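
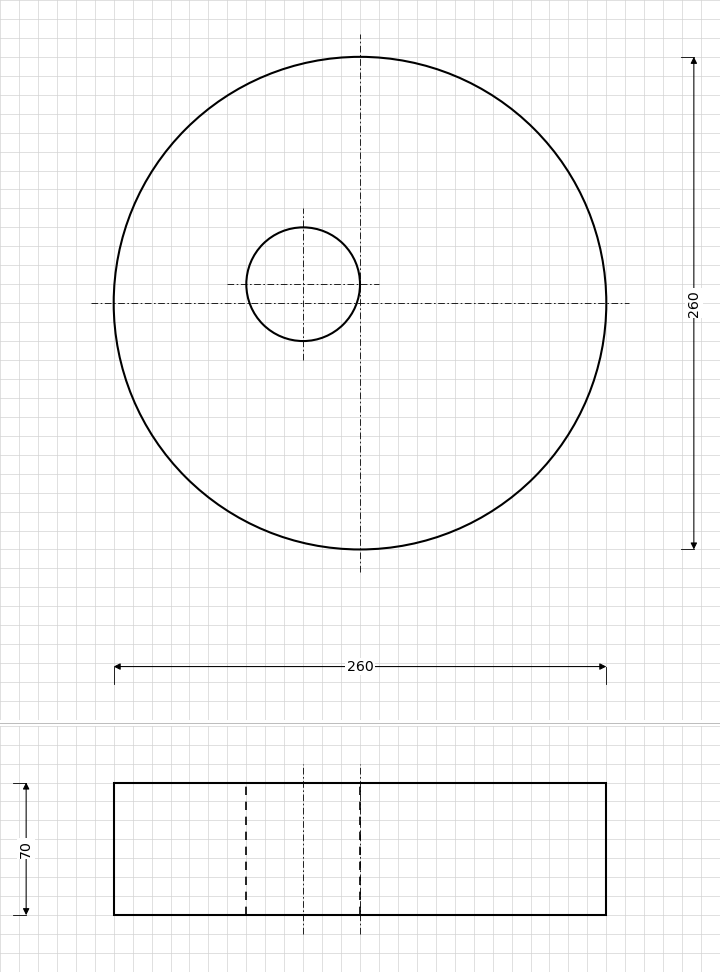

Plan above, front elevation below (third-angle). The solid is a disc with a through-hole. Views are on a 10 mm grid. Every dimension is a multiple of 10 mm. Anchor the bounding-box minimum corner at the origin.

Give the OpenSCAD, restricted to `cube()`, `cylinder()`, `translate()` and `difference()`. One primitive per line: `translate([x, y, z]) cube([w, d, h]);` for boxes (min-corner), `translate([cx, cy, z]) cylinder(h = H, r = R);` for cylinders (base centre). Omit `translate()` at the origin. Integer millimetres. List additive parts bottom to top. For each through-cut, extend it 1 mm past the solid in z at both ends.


difference() {
  translate([130, 130, 0]) cylinder(h = 70, r = 130);
  translate([100, 140, -1]) cylinder(h = 72, r = 30);
}


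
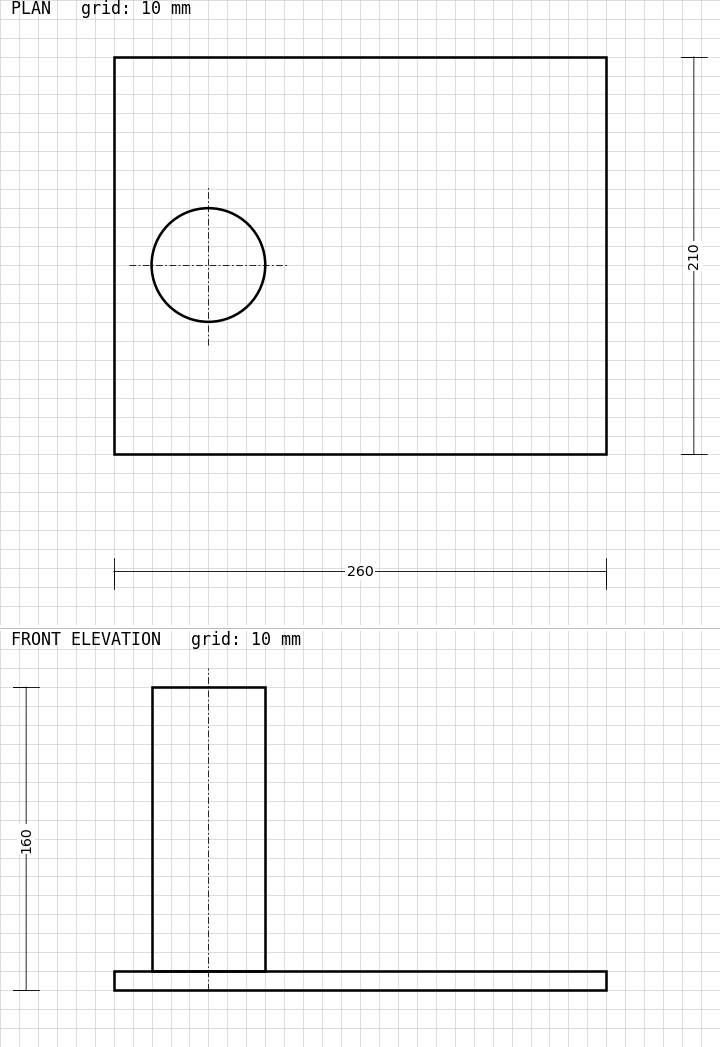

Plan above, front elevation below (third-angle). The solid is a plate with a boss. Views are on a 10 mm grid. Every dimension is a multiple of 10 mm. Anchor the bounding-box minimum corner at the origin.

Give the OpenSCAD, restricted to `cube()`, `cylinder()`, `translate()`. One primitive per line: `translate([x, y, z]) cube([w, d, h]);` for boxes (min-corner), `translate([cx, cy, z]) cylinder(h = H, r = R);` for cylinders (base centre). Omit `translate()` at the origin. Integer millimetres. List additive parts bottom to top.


cube([260, 210, 10]);
translate([50, 100, 10]) cylinder(h = 150, r = 30);


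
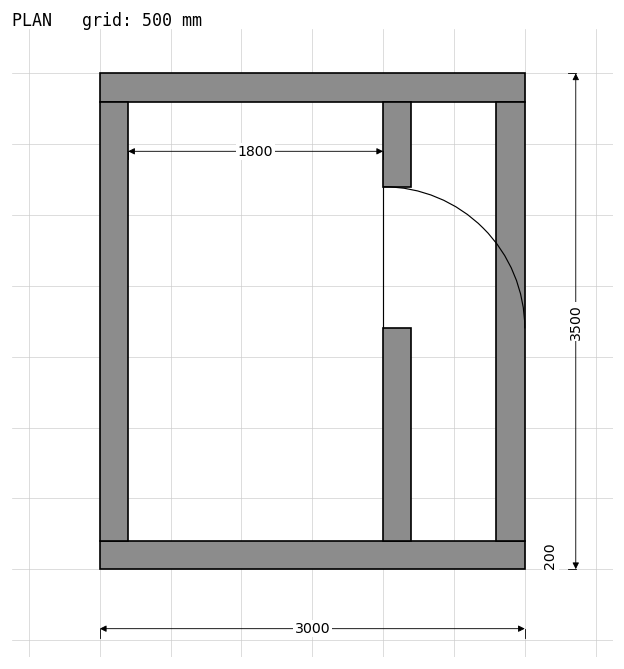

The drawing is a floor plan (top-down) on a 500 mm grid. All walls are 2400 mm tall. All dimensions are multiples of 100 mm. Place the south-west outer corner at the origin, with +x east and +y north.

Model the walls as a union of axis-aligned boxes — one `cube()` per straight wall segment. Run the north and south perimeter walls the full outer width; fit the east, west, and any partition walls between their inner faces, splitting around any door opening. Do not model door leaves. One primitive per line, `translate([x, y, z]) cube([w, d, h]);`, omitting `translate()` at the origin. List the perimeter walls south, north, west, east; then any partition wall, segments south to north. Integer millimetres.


cube([3000, 200, 2400]);
translate([0, 3300, 0]) cube([3000, 200, 2400]);
translate([0, 200, 0]) cube([200, 3100, 2400]);
translate([2800, 200, 0]) cube([200, 3100, 2400]);
translate([2000, 200, 0]) cube([200, 1500, 2400]);
translate([2000, 2700, 0]) cube([200, 600, 2400]);


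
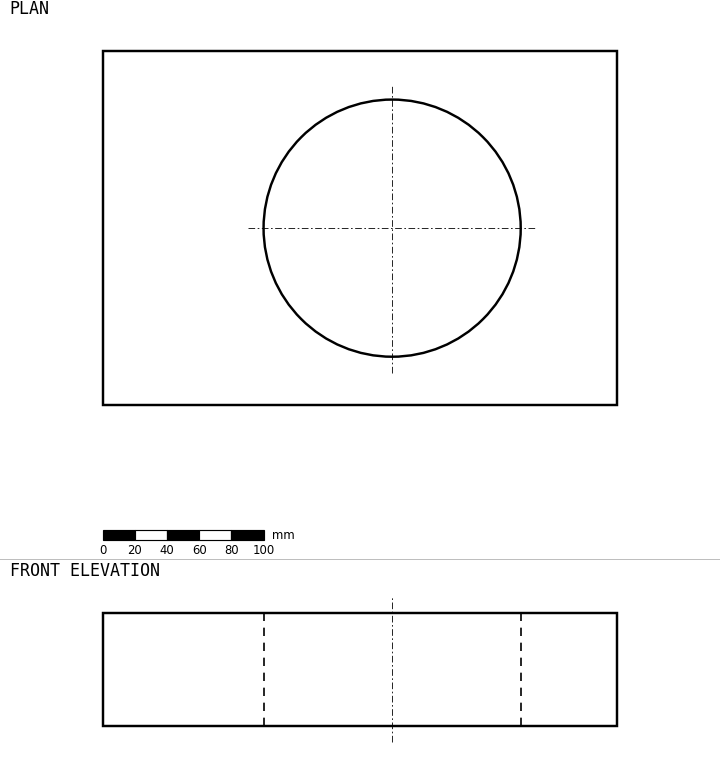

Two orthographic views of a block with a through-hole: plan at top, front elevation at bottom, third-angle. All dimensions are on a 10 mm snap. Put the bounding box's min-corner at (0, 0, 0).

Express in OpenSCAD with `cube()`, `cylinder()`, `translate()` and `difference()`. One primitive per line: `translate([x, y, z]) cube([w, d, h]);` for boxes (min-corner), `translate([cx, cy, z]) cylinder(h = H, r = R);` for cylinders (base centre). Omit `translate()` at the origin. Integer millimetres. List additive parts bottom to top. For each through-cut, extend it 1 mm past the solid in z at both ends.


difference() {
  cube([320, 220, 70]);
  translate([180, 110, -1]) cylinder(h = 72, r = 80);
}


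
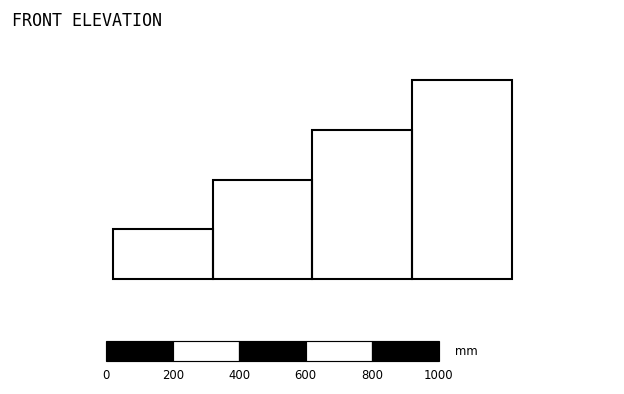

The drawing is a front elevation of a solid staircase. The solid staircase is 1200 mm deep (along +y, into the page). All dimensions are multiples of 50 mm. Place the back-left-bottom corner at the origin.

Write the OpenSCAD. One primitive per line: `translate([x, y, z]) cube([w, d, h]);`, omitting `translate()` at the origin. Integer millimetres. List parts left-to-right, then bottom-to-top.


cube([300, 1200, 150]);
translate([300, 0, 0]) cube([300, 1200, 300]);
translate([600, 0, 0]) cube([300, 1200, 450]);
translate([900, 0, 0]) cube([300, 1200, 600]);


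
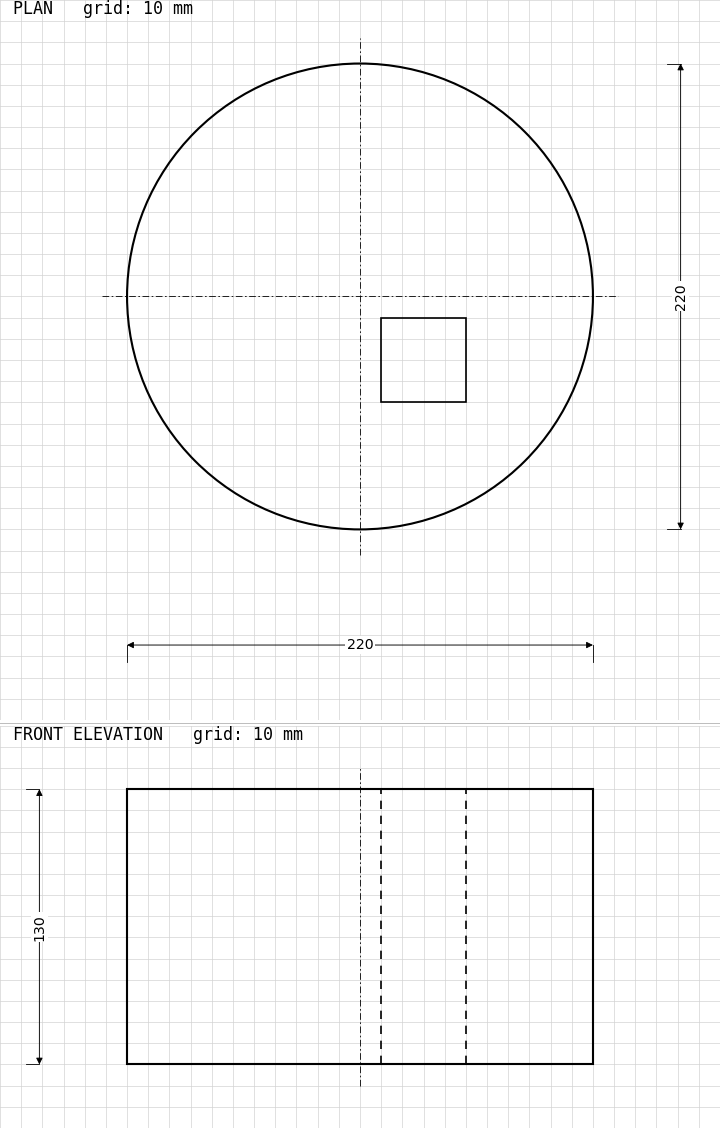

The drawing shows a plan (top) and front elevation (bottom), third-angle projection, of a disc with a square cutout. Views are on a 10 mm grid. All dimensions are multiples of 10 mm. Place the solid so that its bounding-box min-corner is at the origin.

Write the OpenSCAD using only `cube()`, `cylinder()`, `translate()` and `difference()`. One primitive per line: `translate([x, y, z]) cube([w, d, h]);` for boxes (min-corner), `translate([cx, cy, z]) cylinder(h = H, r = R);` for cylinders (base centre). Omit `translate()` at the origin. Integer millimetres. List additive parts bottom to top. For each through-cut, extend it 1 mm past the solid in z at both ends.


difference() {
  translate([110, 110, 0]) cylinder(h = 130, r = 110);
  translate([120, 60, -1]) cube([40, 40, 132]);
}


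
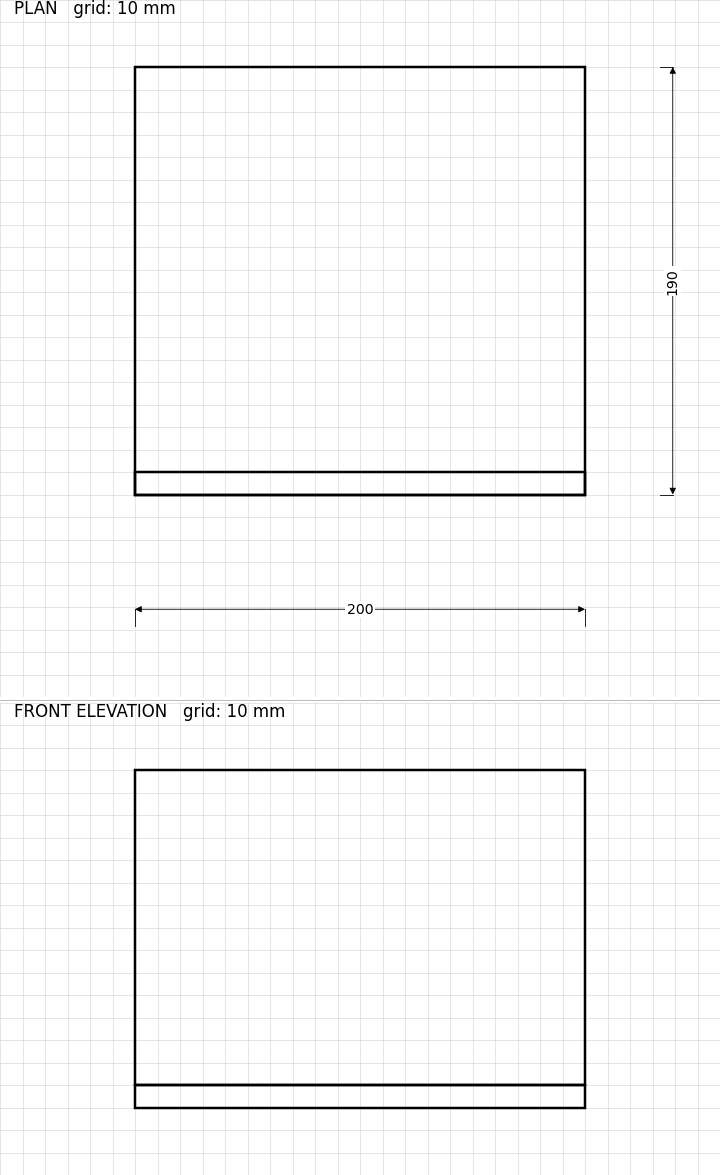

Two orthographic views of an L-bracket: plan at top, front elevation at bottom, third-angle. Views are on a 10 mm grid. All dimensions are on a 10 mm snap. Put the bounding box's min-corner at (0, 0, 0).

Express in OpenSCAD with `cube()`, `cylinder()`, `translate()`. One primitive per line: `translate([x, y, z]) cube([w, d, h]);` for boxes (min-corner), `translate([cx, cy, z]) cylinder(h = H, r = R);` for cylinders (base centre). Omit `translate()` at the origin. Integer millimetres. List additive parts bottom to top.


cube([200, 190, 10]);
translate([0, 0, 10]) cube([200, 10, 140]);


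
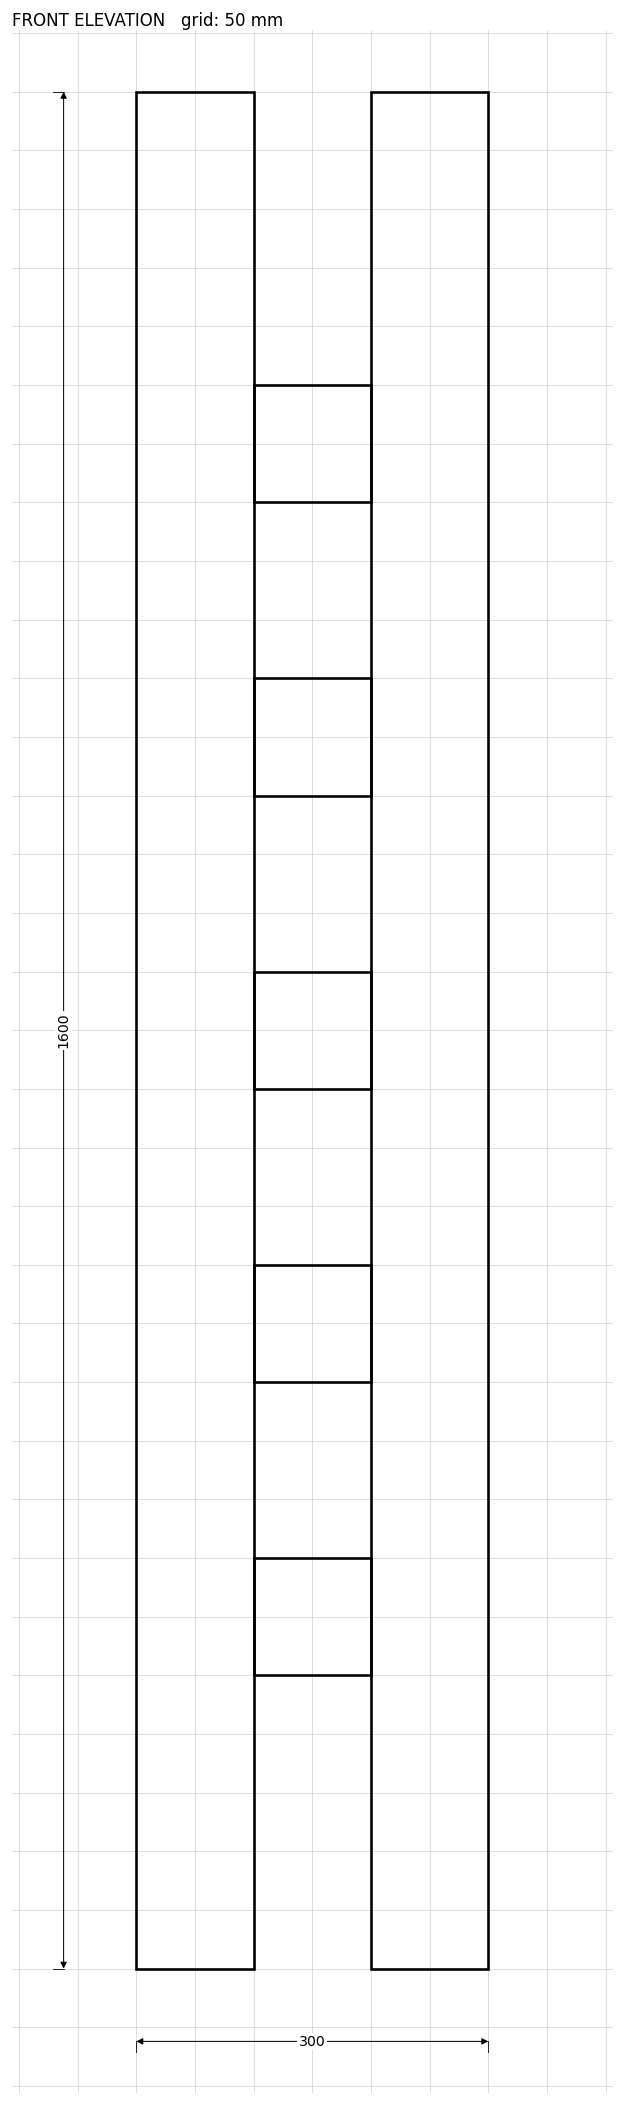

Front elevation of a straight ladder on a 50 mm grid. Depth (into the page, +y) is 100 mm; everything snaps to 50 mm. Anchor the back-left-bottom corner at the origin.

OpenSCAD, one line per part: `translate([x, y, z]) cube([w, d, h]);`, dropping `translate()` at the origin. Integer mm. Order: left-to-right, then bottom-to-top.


cube([100, 100, 1600]);
translate([100, 0, 250]) cube([100, 100, 100]);
translate([100, 0, 500]) cube([100, 100, 100]);
translate([100, 0, 750]) cube([100, 100, 100]);
translate([100, 0, 1000]) cube([100, 100, 100]);
translate([100, 0, 1250]) cube([100, 100, 100]);
translate([200, 0, 0]) cube([100, 100, 1600]);


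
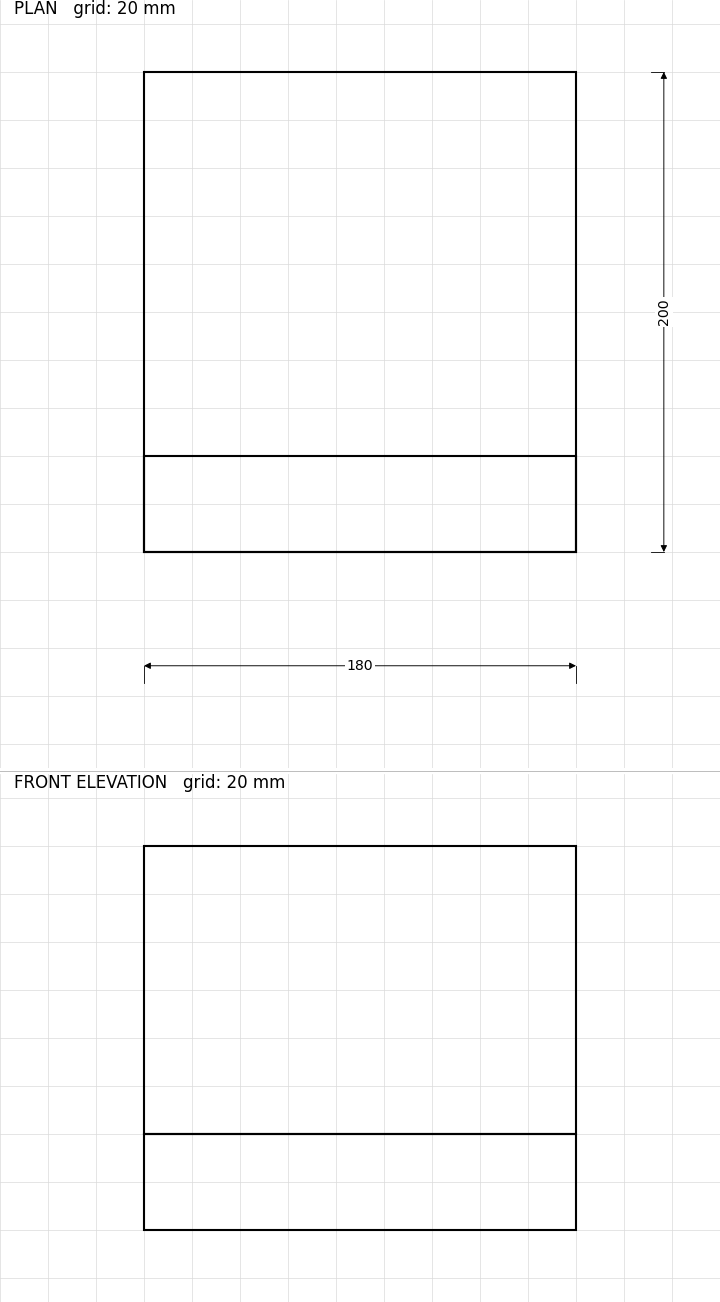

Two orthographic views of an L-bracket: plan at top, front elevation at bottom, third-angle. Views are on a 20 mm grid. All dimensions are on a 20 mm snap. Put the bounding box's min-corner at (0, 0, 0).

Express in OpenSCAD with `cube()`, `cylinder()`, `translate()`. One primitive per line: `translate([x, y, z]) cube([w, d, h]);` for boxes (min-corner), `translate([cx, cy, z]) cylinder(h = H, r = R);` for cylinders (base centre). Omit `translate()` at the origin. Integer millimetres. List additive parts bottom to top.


cube([180, 200, 40]);
translate([0, 0, 40]) cube([180, 40, 120]);


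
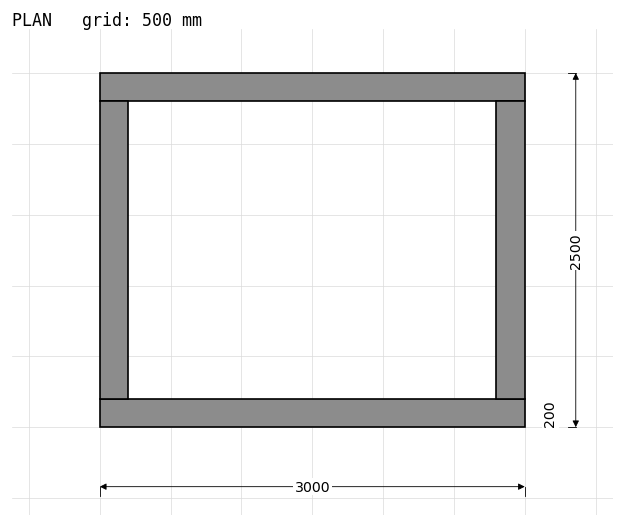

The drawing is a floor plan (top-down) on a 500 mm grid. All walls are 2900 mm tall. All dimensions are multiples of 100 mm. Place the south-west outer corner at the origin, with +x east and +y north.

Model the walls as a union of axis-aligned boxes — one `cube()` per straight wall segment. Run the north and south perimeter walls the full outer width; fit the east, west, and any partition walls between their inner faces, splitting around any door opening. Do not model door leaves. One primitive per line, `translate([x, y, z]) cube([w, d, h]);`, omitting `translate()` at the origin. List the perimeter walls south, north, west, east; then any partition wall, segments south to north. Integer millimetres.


cube([3000, 200, 2900]);
translate([0, 2300, 0]) cube([3000, 200, 2900]);
translate([0, 200, 0]) cube([200, 2100, 2900]);
translate([2800, 200, 0]) cube([200, 2100, 2900]);


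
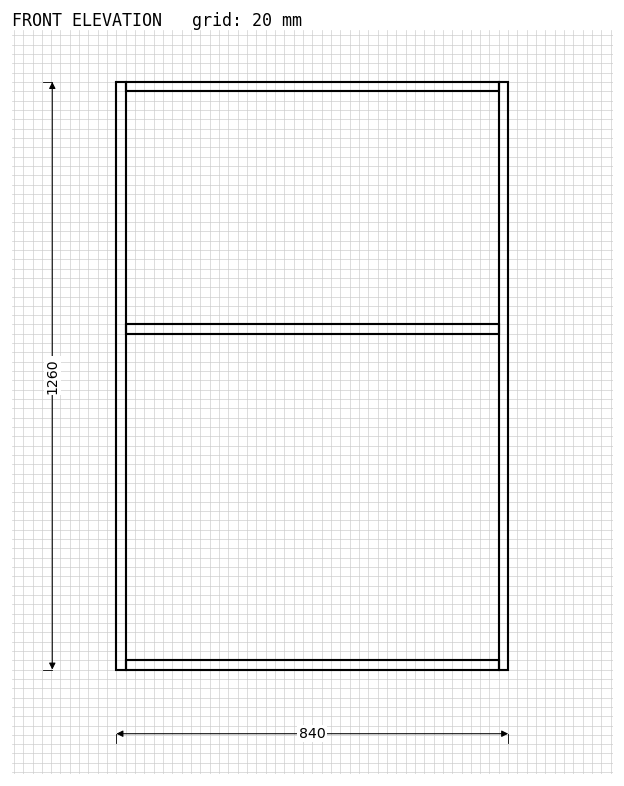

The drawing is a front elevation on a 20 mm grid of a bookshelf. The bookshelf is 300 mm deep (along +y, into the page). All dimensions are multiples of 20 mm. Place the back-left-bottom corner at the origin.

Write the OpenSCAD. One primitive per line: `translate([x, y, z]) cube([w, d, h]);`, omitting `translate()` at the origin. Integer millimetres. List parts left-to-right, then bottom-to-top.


cube([20, 300, 1260]);
translate([20, 0, 0]) cube([800, 300, 20]);
translate([20, 0, 720]) cube([800, 300, 20]);
translate([20, 0, 1240]) cube([800, 300, 20]);
translate([820, 0, 0]) cube([20, 300, 1260]);


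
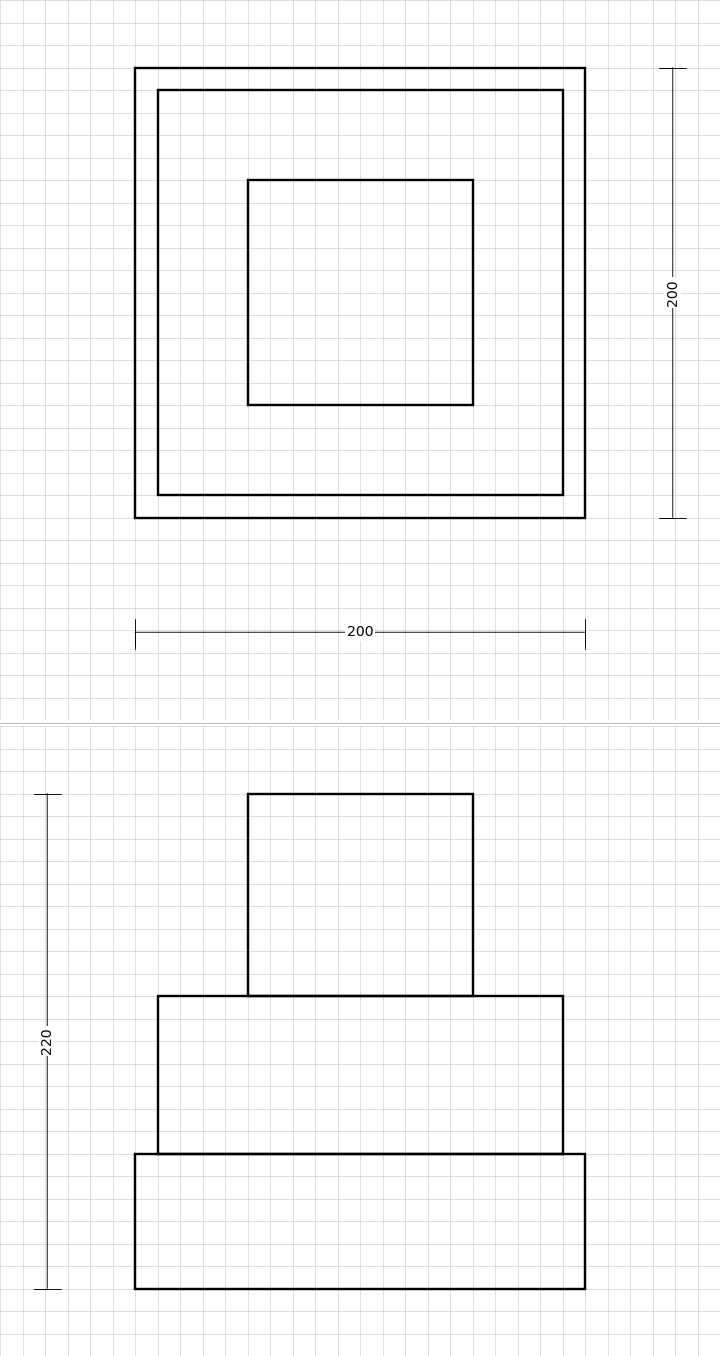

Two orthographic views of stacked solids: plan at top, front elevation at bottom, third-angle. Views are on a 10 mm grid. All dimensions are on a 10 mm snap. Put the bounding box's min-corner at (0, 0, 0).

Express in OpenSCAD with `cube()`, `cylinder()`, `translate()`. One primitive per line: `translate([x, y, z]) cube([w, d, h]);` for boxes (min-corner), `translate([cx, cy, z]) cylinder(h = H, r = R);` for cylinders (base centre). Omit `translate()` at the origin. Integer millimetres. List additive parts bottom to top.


cube([200, 200, 60]);
translate([10, 10, 60]) cube([180, 180, 70]);
translate([50, 50, 130]) cube([100, 100, 90]);


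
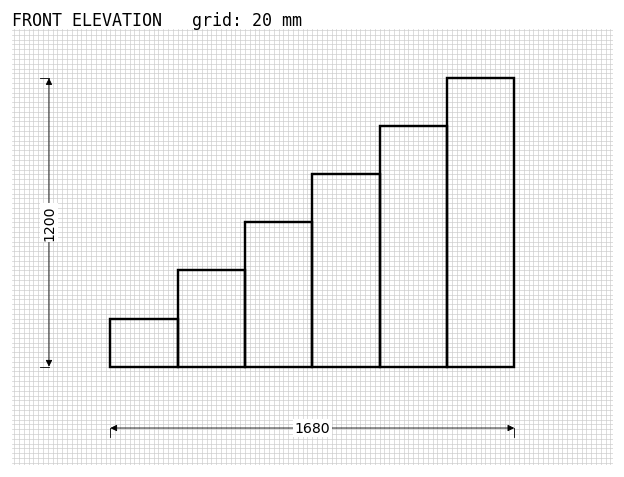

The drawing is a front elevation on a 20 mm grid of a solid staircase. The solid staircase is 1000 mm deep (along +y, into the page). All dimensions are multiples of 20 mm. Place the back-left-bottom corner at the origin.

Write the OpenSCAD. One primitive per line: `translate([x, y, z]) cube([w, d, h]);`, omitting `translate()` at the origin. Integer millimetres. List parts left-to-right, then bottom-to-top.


cube([280, 1000, 200]);
translate([280, 0, 0]) cube([280, 1000, 400]);
translate([560, 0, 0]) cube([280, 1000, 600]);
translate([840, 0, 0]) cube([280, 1000, 800]);
translate([1120, 0, 0]) cube([280, 1000, 1000]);
translate([1400, 0, 0]) cube([280, 1000, 1200]);


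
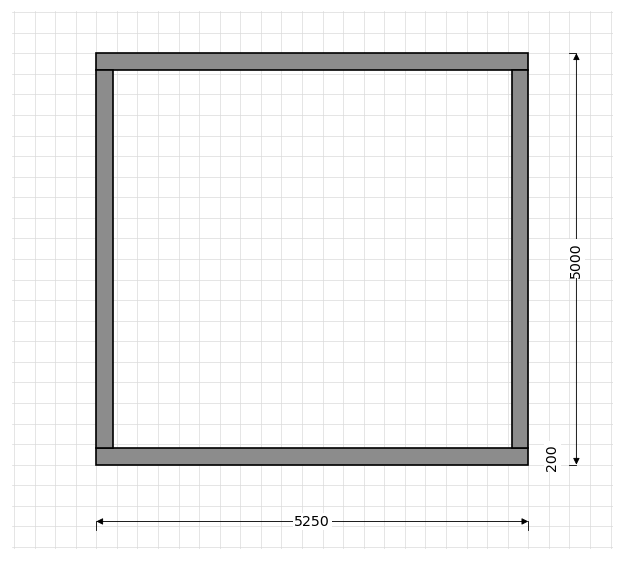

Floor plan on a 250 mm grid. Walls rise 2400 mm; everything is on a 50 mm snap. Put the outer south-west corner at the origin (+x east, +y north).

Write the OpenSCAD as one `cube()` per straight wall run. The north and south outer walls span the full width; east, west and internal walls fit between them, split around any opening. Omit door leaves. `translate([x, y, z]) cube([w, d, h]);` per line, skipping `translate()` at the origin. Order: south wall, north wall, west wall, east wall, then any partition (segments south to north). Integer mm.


cube([5250, 200, 2400]);
translate([0, 4800, 0]) cube([5250, 200, 2400]);
translate([0, 200, 0]) cube([200, 4600, 2400]);
translate([5050, 200, 0]) cube([200, 4600, 2400]);


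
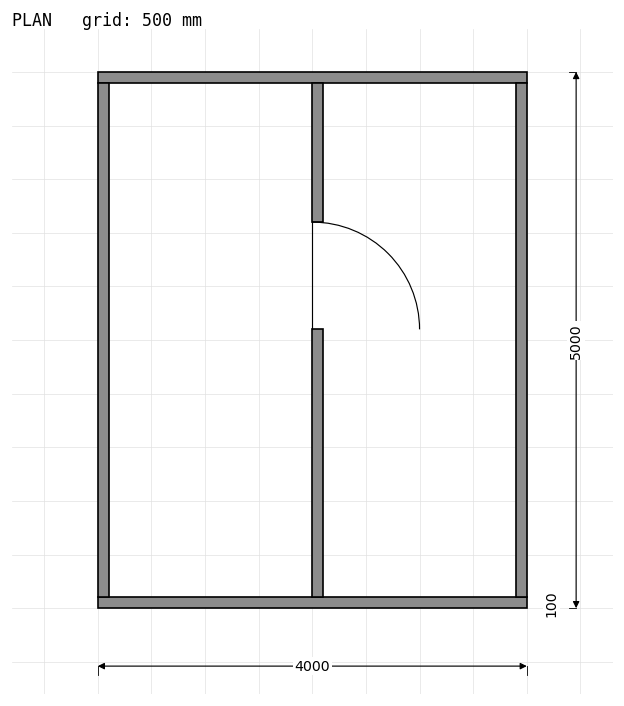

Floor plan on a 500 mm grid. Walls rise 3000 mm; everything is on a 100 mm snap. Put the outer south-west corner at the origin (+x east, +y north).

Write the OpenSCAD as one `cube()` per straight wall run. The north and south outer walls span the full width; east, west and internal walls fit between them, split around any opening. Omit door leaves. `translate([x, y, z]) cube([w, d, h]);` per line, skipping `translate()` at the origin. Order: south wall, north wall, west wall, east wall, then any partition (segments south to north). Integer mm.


cube([4000, 100, 3000]);
translate([0, 4900, 0]) cube([4000, 100, 3000]);
translate([0, 100, 0]) cube([100, 4800, 3000]);
translate([3900, 100, 0]) cube([100, 4800, 3000]);
translate([2000, 100, 0]) cube([100, 2500, 3000]);
translate([2000, 3600, 0]) cube([100, 1300, 3000]);


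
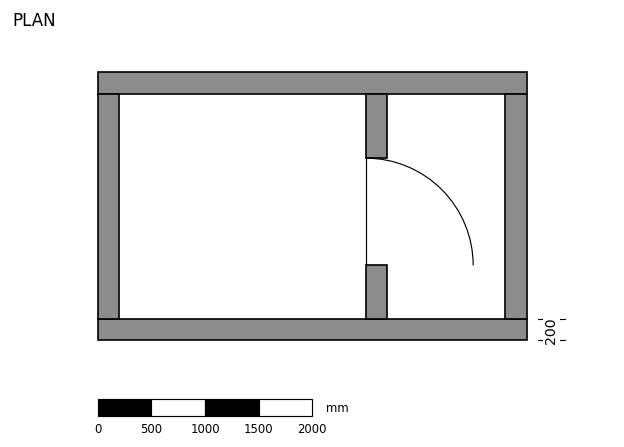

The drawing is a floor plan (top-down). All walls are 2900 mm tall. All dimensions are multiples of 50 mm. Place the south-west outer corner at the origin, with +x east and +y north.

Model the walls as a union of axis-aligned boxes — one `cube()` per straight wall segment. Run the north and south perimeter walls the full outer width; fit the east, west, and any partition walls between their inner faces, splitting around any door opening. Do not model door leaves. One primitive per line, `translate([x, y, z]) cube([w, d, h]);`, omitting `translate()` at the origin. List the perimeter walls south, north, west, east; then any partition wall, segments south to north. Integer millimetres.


cube([4000, 200, 2900]);
translate([0, 2300, 0]) cube([4000, 200, 2900]);
translate([0, 200, 0]) cube([200, 2100, 2900]);
translate([3800, 200, 0]) cube([200, 2100, 2900]);
translate([2500, 200, 0]) cube([200, 500, 2900]);
translate([2500, 1700, 0]) cube([200, 600, 2900]);


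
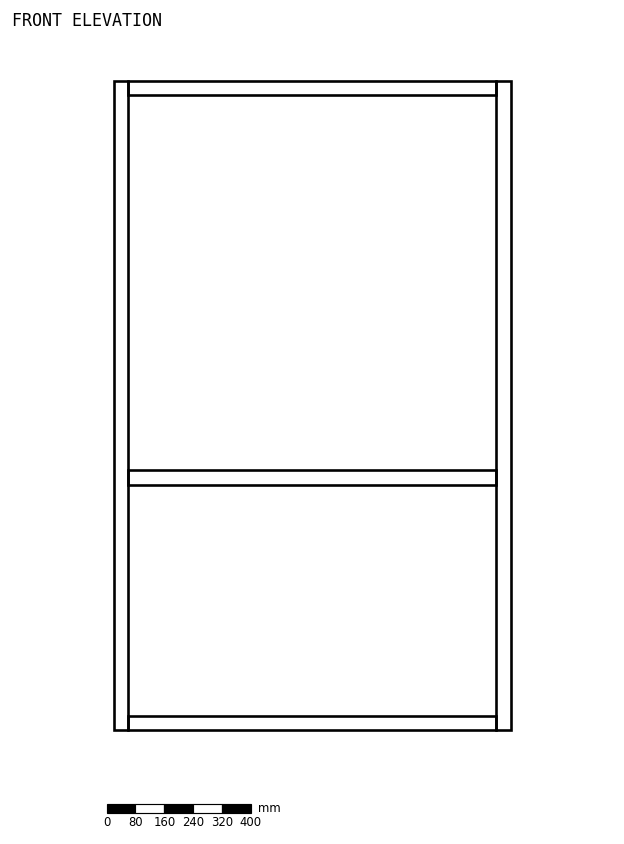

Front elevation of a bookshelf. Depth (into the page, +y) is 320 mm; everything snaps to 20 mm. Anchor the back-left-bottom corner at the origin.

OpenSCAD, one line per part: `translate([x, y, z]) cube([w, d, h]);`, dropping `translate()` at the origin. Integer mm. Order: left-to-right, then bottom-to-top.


cube([40, 320, 1800]);
translate([40, 0, 0]) cube([1020, 320, 40]);
translate([40, 0, 680]) cube([1020, 320, 40]);
translate([40, 0, 1760]) cube([1020, 320, 40]);
translate([1060, 0, 0]) cube([40, 320, 1800]);


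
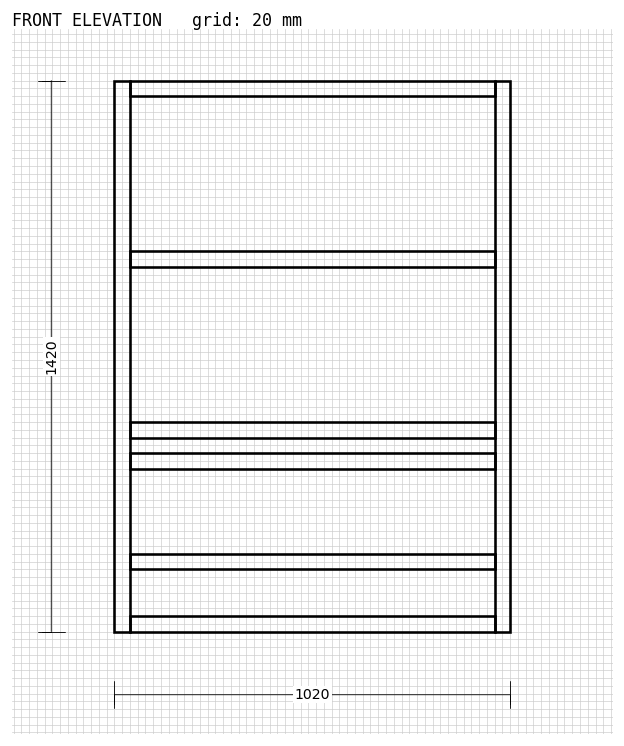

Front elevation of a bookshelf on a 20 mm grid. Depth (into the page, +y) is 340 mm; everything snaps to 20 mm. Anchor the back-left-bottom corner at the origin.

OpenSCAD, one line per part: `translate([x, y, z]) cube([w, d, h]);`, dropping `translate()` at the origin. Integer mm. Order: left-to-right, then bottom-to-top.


cube([40, 340, 1420]);
translate([40, 0, 0]) cube([940, 340, 40]);
translate([40, 0, 160]) cube([940, 340, 40]);
translate([40, 0, 420]) cube([940, 340, 40]);
translate([40, 0, 500]) cube([940, 340, 40]);
translate([40, 0, 940]) cube([940, 340, 40]);
translate([40, 0, 1380]) cube([940, 340, 40]);
translate([980, 0, 0]) cube([40, 340, 1420]);


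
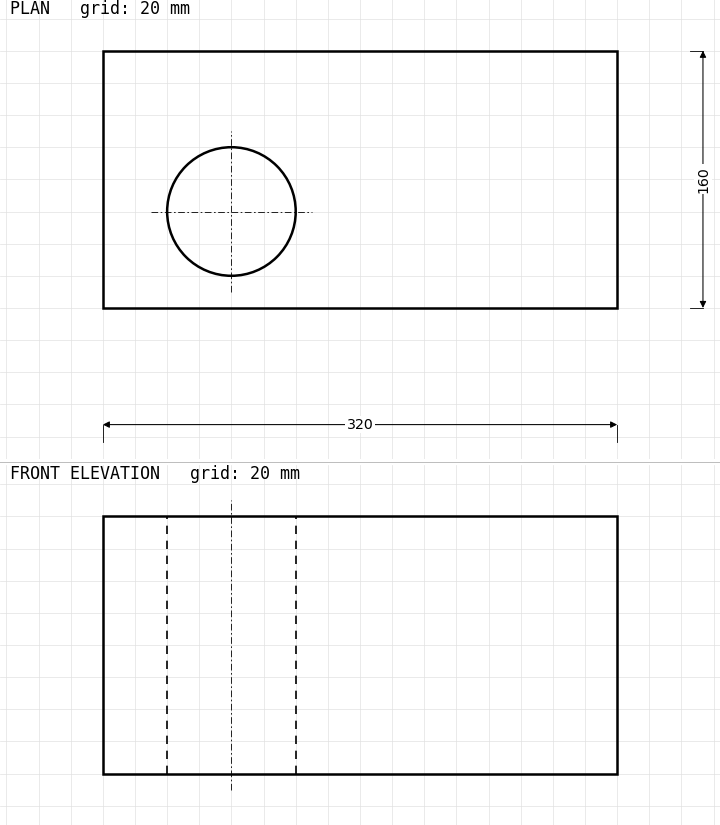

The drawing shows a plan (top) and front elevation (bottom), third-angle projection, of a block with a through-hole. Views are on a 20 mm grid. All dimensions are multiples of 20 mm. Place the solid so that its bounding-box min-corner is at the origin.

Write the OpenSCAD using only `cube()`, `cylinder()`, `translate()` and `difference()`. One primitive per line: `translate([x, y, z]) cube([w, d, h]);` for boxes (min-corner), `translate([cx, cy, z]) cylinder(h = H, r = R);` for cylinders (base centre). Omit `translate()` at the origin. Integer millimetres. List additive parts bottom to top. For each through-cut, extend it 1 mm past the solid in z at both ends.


difference() {
  cube([320, 160, 160]);
  translate([80, 60, -1]) cylinder(h = 162, r = 40);
}


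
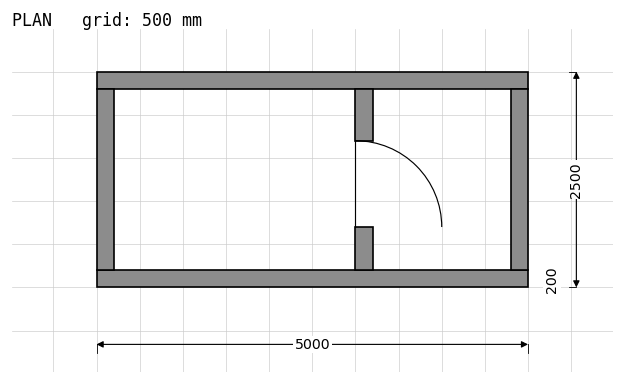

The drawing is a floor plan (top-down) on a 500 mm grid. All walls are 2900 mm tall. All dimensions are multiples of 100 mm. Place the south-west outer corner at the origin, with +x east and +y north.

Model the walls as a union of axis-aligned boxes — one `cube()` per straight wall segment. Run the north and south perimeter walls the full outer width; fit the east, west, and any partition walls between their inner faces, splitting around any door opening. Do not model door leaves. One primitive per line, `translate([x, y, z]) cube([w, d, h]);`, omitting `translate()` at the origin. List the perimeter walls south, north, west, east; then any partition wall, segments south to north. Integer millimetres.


cube([5000, 200, 2900]);
translate([0, 2300, 0]) cube([5000, 200, 2900]);
translate([0, 200, 0]) cube([200, 2100, 2900]);
translate([4800, 200, 0]) cube([200, 2100, 2900]);
translate([3000, 200, 0]) cube([200, 500, 2900]);
translate([3000, 1700, 0]) cube([200, 600, 2900]);


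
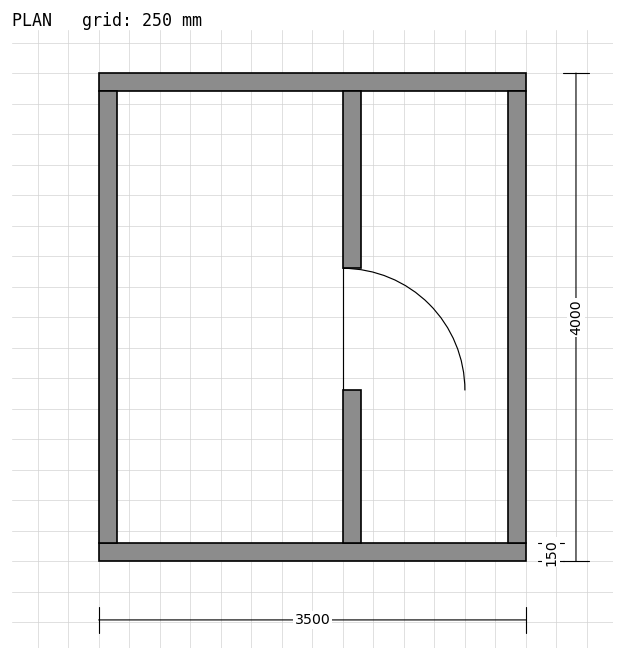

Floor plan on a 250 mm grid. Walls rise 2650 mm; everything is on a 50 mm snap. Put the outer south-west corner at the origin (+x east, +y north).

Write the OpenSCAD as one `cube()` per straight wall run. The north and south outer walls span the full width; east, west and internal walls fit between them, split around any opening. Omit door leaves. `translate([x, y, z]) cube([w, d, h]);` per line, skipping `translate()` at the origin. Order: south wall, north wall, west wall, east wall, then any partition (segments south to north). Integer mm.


cube([3500, 150, 2650]);
translate([0, 3850, 0]) cube([3500, 150, 2650]);
translate([0, 150, 0]) cube([150, 3700, 2650]);
translate([3350, 150, 0]) cube([150, 3700, 2650]);
translate([2000, 150, 0]) cube([150, 1250, 2650]);
translate([2000, 2400, 0]) cube([150, 1450, 2650]);


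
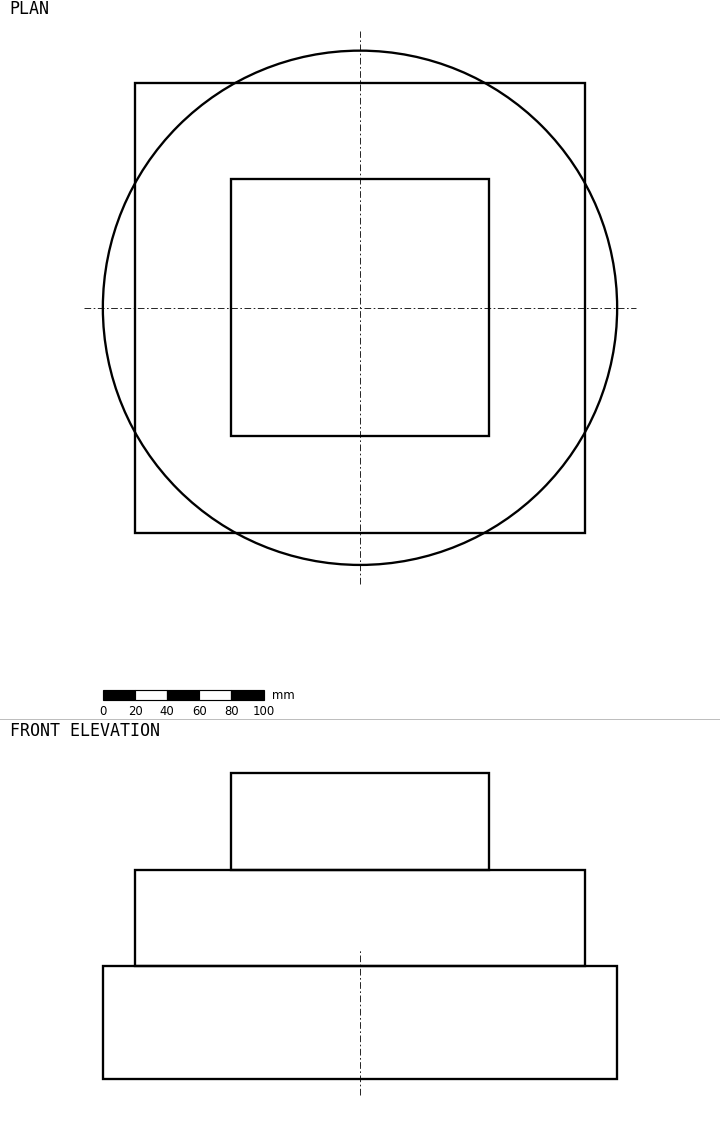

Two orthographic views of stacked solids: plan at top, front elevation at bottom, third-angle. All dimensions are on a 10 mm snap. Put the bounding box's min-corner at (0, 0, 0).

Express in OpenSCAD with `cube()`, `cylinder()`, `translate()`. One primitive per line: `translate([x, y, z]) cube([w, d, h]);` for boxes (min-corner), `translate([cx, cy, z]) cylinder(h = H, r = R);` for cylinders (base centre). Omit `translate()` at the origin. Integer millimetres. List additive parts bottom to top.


translate([160, 160, 0]) cylinder(h = 70, r = 160);
translate([20, 20, 70]) cube([280, 280, 60]);
translate([80, 80, 130]) cube([160, 160, 60]);


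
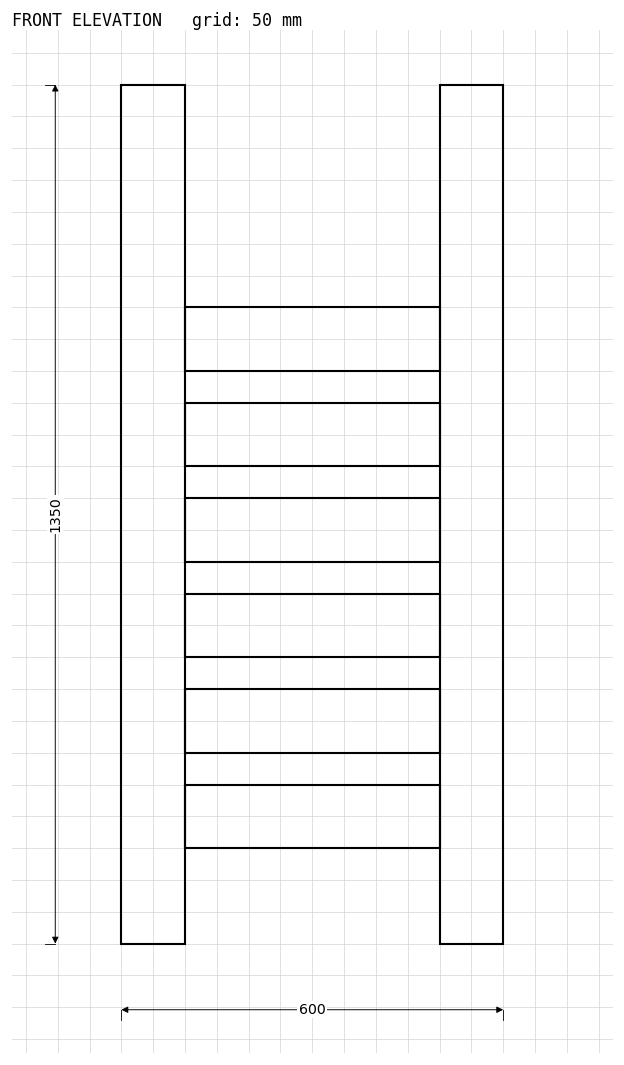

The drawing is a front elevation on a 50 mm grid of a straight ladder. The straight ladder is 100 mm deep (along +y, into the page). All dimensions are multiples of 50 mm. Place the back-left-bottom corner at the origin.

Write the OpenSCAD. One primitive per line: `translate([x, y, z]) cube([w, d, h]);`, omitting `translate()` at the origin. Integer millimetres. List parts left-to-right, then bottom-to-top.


cube([100, 100, 1350]);
translate([100, 0, 150]) cube([400, 100, 100]);
translate([100, 0, 300]) cube([400, 100, 100]);
translate([100, 0, 450]) cube([400, 100, 100]);
translate([100, 0, 600]) cube([400, 100, 100]);
translate([100, 0, 750]) cube([400, 100, 100]);
translate([100, 0, 900]) cube([400, 100, 100]);
translate([500, 0, 0]) cube([100, 100, 1350]);


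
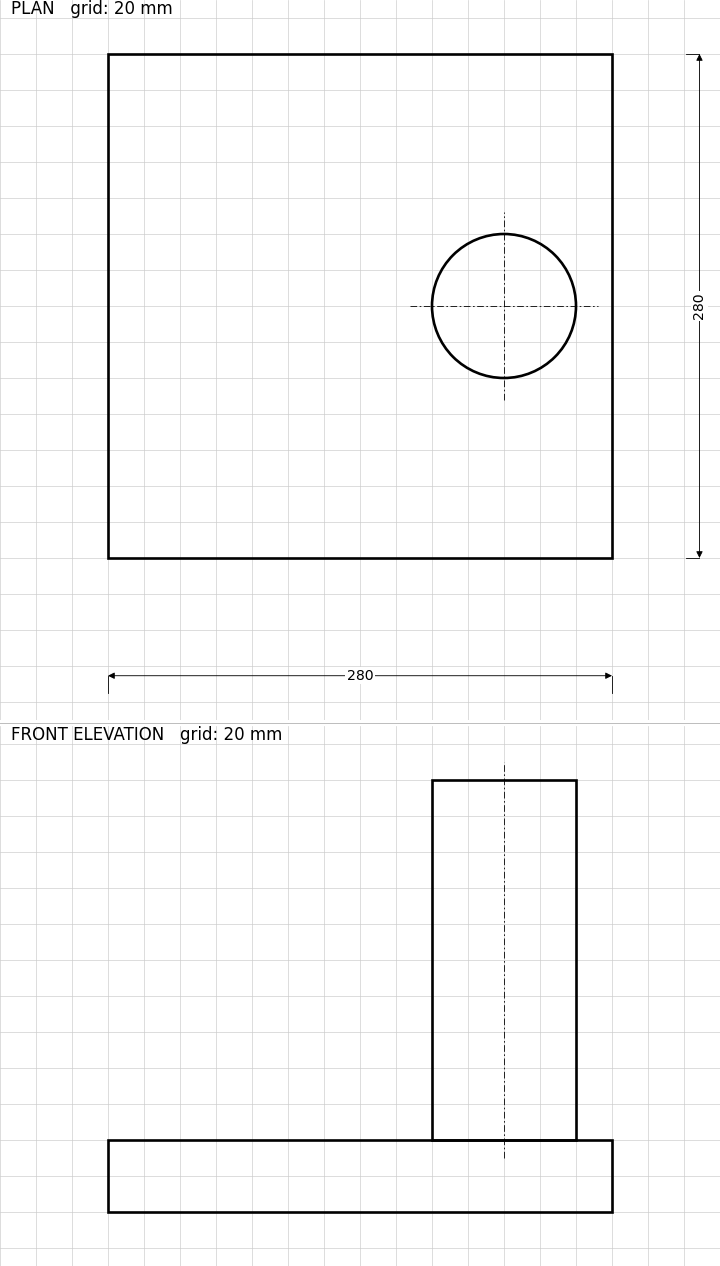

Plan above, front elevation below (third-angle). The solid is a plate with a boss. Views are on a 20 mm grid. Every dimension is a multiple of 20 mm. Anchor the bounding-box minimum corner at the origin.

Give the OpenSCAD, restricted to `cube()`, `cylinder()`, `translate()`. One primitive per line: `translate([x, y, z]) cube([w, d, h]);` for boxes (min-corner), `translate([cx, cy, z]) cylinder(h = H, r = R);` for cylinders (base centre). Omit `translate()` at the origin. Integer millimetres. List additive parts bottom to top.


cube([280, 280, 40]);
translate([220, 140, 40]) cylinder(h = 200, r = 40);


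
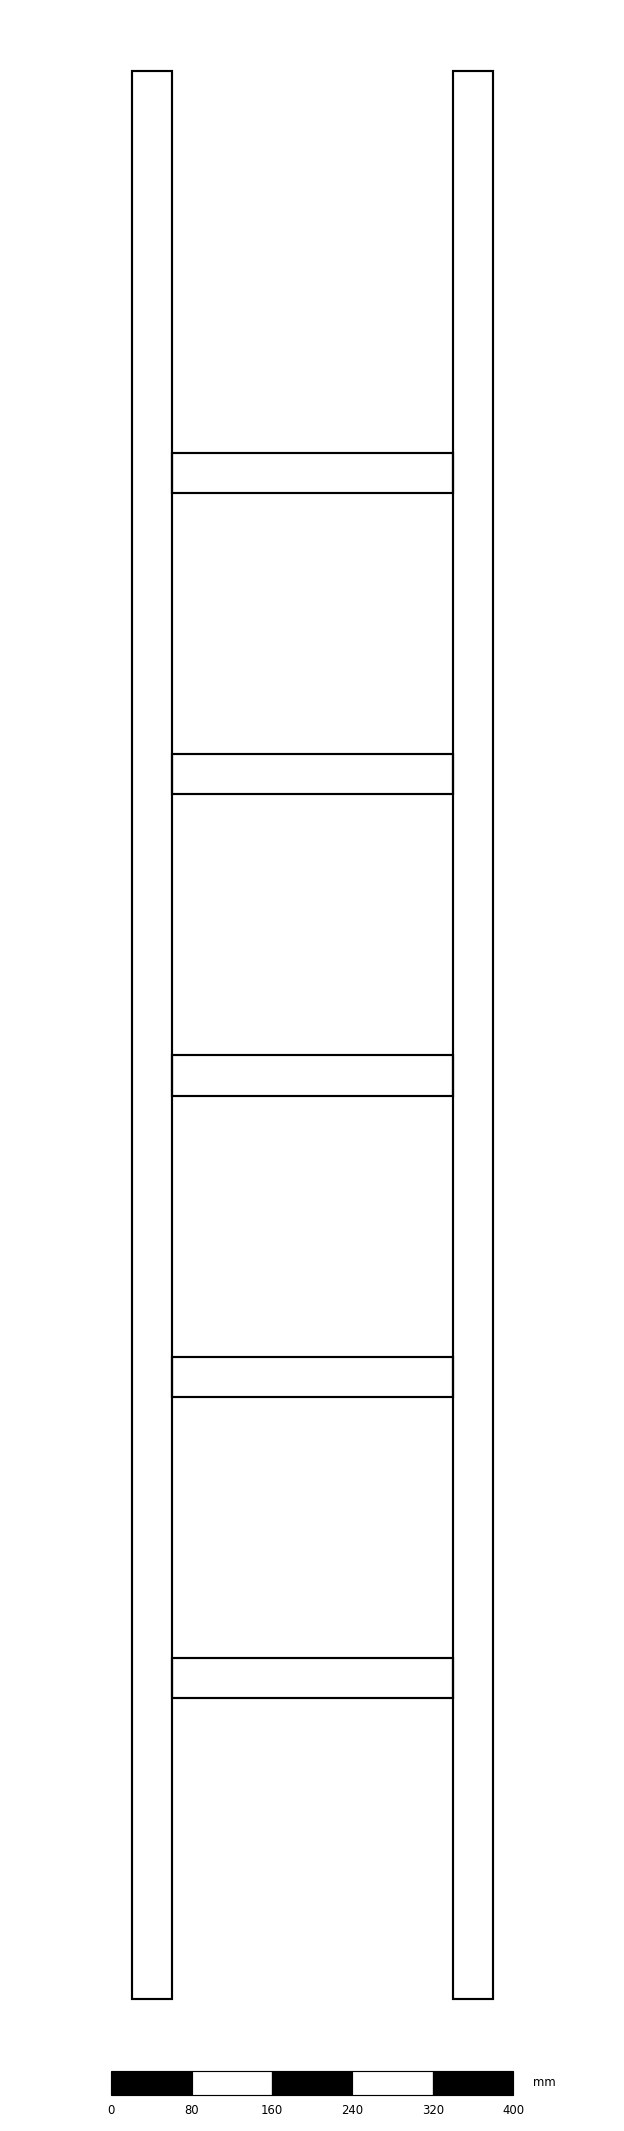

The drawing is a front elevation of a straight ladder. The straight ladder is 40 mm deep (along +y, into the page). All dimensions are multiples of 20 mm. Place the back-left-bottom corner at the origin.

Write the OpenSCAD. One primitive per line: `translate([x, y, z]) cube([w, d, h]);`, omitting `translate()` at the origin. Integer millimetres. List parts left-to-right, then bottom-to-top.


cube([40, 40, 1920]);
translate([40, 0, 300]) cube([280, 40, 40]);
translate([40, 0, 600]) cube([280, 40, 40]);
translate([40, 0, 900]) cube([280, 40, 40]);
translate([40, 0, 1200]) cube([280, 40, 40]);
translate([40, 0, 1500]) cube([280, 40, 40]);
translate([320, 0, 0]) cube([40, 40, 1920]);


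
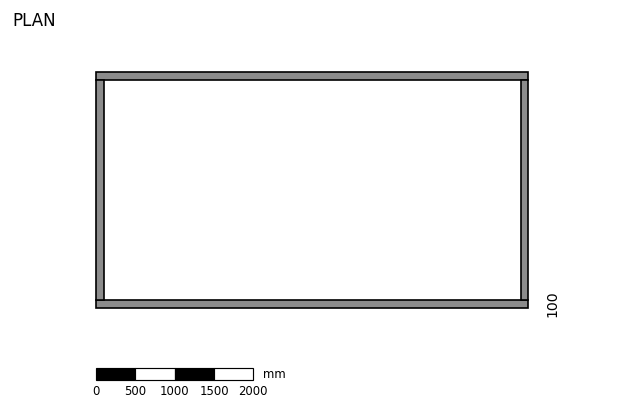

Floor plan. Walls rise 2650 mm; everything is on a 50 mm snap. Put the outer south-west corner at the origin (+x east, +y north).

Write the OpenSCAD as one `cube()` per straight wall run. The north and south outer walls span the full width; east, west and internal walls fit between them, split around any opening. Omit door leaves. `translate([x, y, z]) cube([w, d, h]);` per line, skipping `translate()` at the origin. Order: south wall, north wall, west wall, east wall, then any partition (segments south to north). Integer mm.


cube([5500, 100, 2650]);
translate([0, 2900, 0]) cube([5500, 100, 2650]);
translate([0, 100, 0]) cube([100, 2800, 2650]);
translate([5400, 100, 0]) cube([100, 2800, 2650]);


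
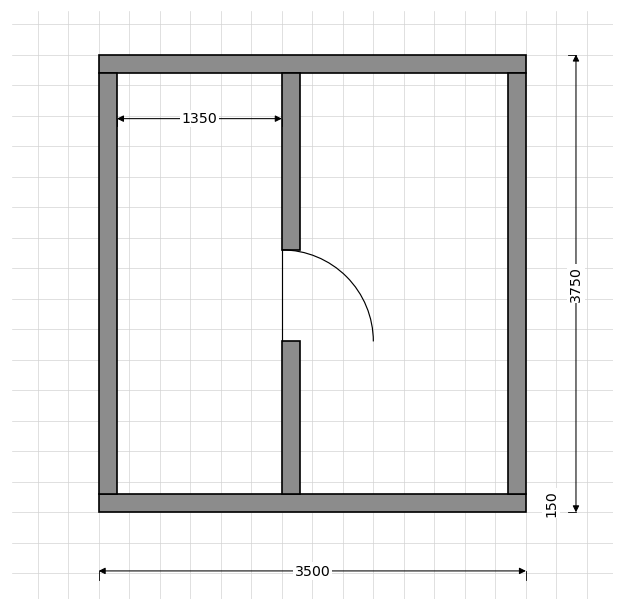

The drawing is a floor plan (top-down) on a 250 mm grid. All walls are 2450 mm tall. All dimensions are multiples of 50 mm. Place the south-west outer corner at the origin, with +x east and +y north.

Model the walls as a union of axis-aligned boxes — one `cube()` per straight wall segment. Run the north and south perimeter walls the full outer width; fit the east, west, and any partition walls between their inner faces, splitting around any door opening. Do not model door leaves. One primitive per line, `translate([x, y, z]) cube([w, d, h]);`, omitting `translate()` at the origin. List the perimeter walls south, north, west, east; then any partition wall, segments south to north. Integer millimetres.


cube([3500, 150, 2450]);
translate([0, 3600, 0]) cube([3500, 150, 2450]);
translate([0, 150, 0]) cube([150, 3450, 2450]);
translate([3350, 150, 0]) cube([150, 3450, 2450]);
translate([1500, 150, 0]) cube([150, 1250, 2450]);
translate([1500, 2150, 0]) cube([150, 1450, 2450]);


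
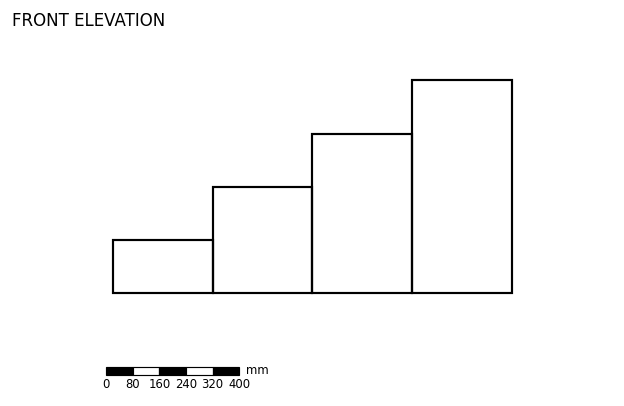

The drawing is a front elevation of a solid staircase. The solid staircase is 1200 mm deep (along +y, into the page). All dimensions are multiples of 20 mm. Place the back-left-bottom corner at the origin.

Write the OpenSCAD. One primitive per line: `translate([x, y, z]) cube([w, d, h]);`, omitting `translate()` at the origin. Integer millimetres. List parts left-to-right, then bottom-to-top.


cube([300, 1200, 160]);
translate([300, 0, 0]) cube([300, 1200, 320]);
translate([600, 0, 0]) cube([300, 1200, 480]);
translate([900, 0, 0]) cube([300, 1200, 640]);


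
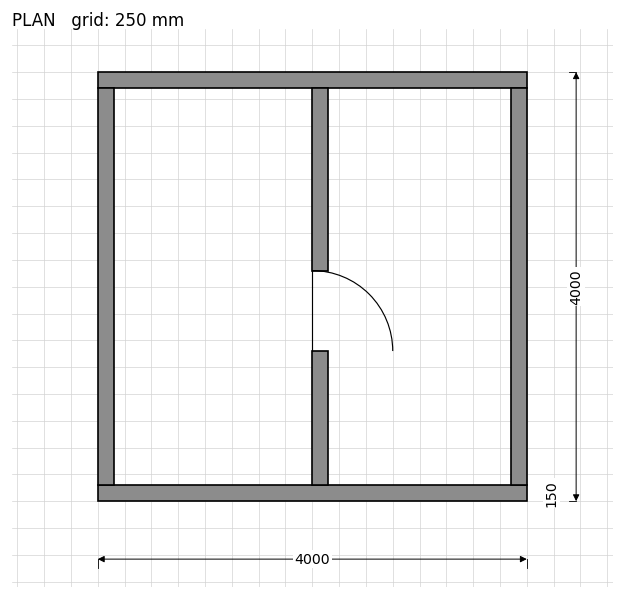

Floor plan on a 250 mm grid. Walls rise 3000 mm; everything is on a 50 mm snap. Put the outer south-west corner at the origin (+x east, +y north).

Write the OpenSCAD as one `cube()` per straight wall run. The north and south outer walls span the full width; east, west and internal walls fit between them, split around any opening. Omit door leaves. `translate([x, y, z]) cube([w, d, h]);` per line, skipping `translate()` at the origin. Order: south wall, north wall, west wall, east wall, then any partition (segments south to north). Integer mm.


cube([4000, 150, 3000]);
translate([0, 3850, 0]) cube([4000, 150, 3000]);
translate([0, 150, 0]) cube([150, 3700, 3000]);
translate([3850, 150, 0]) cube([150, 3700, 3000]);
translate([2000, 150, 0]) cube([150, 1250, 3000]);
translate([2000, 2150, 0]) cube([150, 1700, 3000]);


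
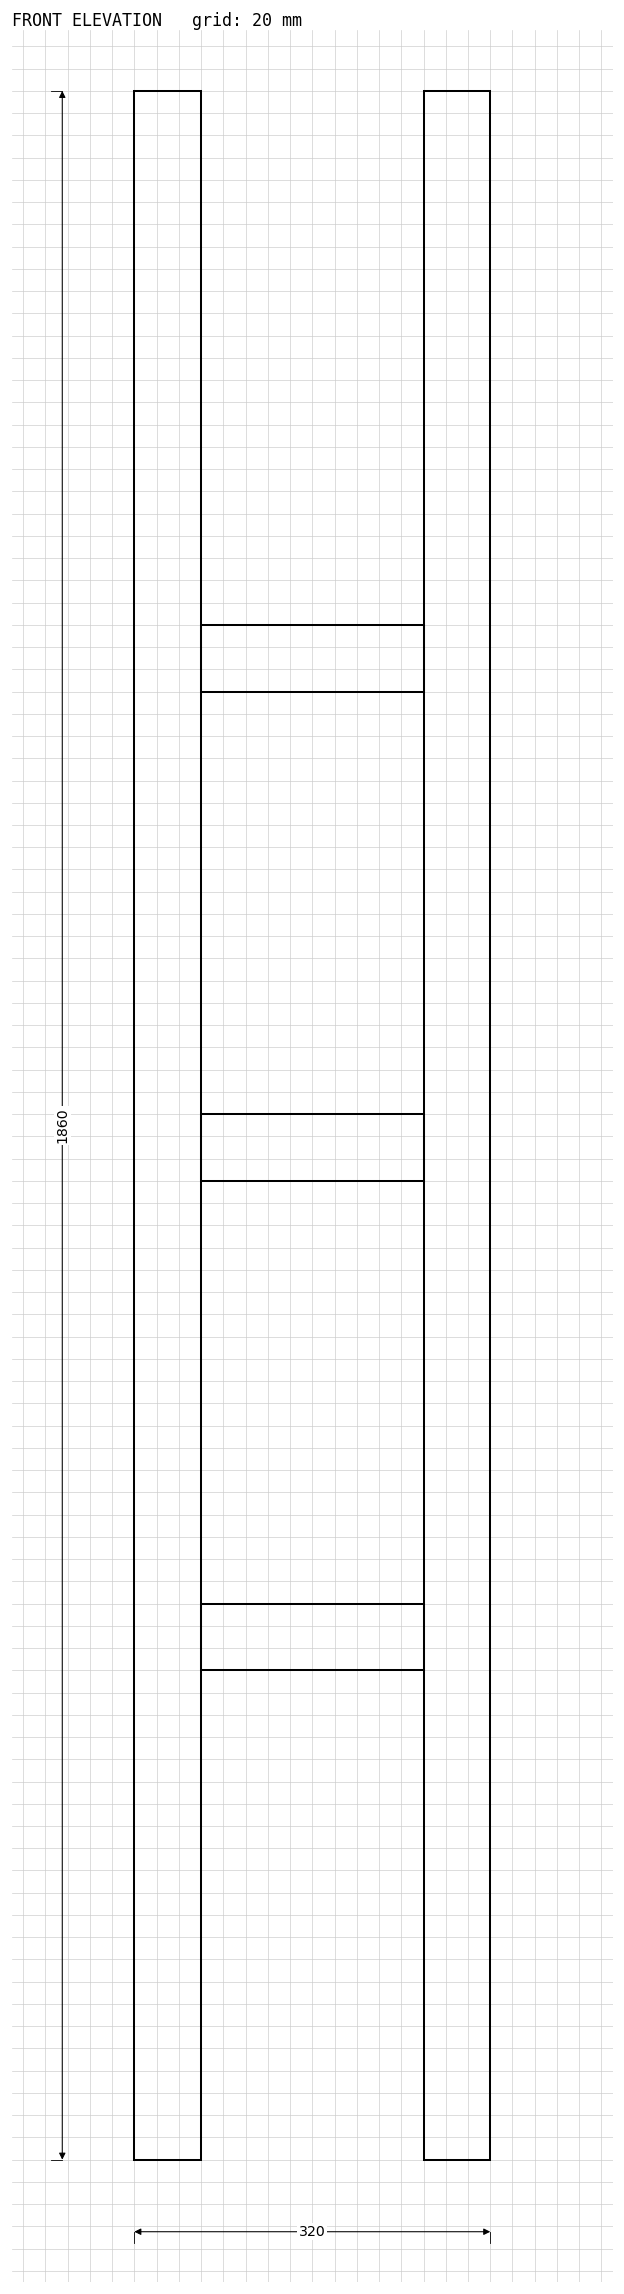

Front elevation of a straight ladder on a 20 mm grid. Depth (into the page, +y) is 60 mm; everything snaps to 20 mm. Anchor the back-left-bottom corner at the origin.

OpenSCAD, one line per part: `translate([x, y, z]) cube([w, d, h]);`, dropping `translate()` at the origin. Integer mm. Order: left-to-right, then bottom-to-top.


cube([60, 60, 1860]);
translate([60, 0, 440]) cube([200, 60, 60]);
translate([60, 0, 880]) cube([200, 60, 60]);
translate([60, 0, 1320]) cube([200, 60, 60]);
translate([260, 0, 0]) cube([60, 60, 1860]);


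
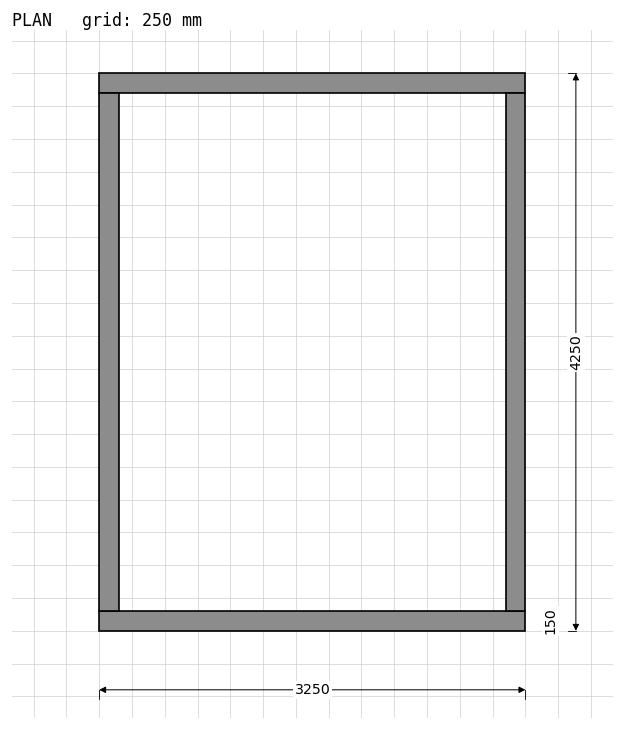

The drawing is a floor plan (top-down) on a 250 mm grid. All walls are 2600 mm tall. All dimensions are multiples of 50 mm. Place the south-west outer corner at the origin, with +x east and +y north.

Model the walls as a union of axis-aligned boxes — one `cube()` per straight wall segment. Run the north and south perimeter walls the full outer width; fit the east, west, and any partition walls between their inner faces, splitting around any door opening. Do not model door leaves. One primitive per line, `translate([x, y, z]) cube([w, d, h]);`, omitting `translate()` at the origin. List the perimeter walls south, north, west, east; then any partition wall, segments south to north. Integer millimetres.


cube([3250, 150, 2600]);
translate([0, 4100, 0]) cube([3250, 150, 2600]);
translate([0, 150, 0]) cube([150, 3950, 2600]);
translate([3100, 150, 0]) cube([150, 3950, 2600]);


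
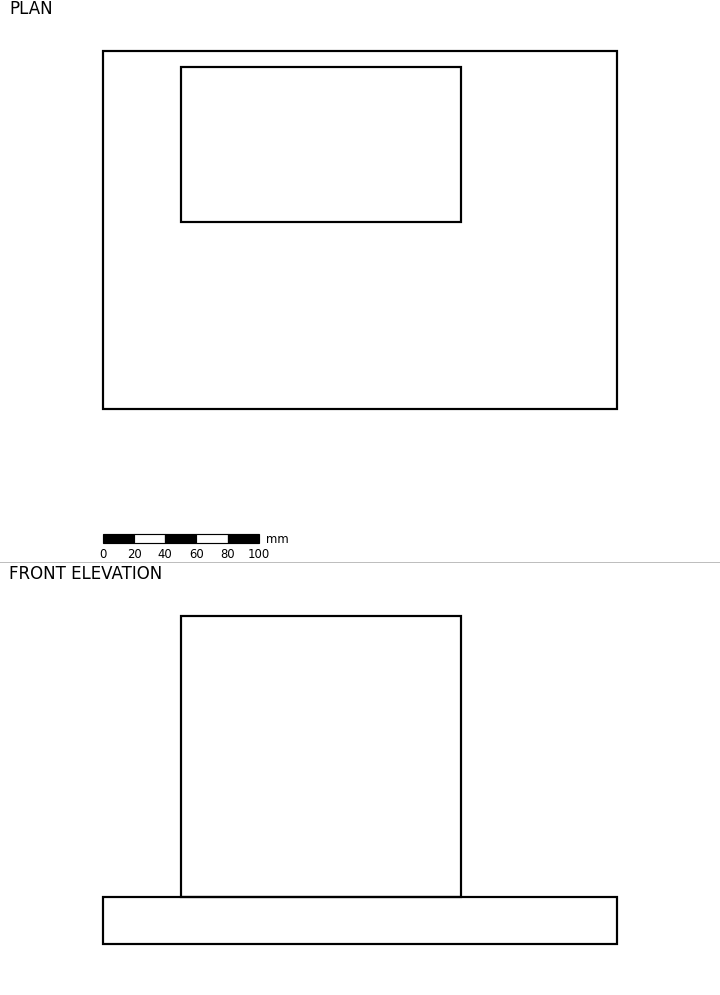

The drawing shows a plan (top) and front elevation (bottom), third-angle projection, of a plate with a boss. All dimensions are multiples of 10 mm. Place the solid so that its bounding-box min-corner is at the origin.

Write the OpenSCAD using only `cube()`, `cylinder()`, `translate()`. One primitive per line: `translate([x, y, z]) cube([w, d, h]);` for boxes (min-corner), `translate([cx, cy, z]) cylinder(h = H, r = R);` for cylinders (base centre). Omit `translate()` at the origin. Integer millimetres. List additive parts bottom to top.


cube([330, 230, 30]);
translate([50, 120, 30]) cube([180, 100, 180]);


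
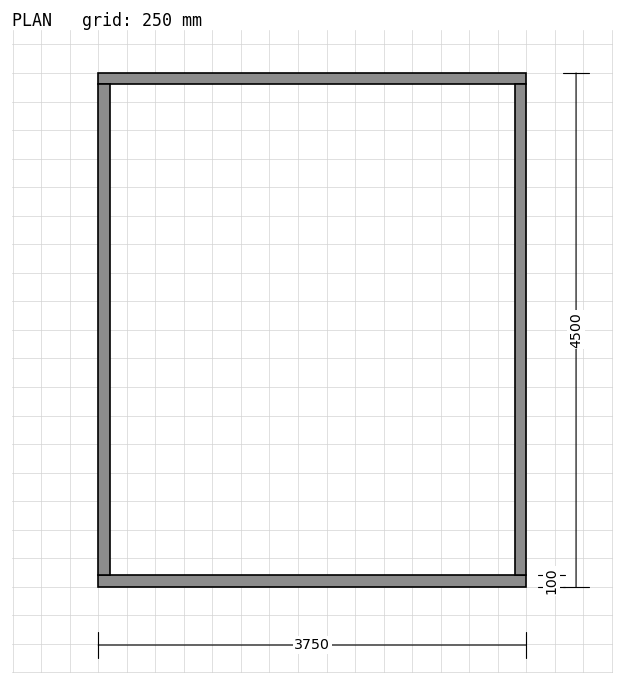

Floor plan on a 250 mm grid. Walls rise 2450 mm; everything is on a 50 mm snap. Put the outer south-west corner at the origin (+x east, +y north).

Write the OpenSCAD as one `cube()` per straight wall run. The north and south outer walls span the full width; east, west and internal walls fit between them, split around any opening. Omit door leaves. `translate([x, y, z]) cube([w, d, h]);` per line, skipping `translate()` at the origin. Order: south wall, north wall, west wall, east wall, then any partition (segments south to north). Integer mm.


cube([3750, 100, 2450]);
translate([0, 4400, 0]) cube([3750, 100, 2450]);
translate([0, 100, 0]) cube([100, 4300, 2450]);
translate([3650, 100, 0]) cube([100, 4300, 2450]);


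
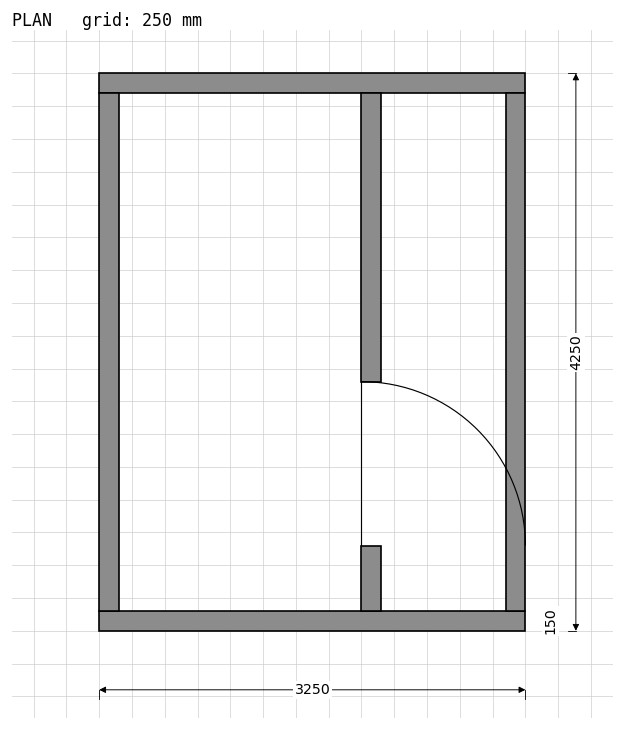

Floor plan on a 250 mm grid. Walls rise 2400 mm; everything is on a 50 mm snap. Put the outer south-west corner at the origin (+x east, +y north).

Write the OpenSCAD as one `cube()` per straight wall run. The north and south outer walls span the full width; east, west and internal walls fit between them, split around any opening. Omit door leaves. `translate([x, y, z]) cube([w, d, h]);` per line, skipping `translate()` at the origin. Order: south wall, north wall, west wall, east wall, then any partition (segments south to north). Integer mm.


cube([3250, 150, 2400]);
translate([0, 4100, 0]) cube([3250, 150, 2400]);
translate([0, 150, 0]) cube([150, 3950, 2400]);
translate([3100, 150, 0]) cube([150, 3950, 2400]);
translate([2000, 150, 0]) cube([150, 500, 2400]);
translate([2000, 1900, 0]) cube([150, 2200, 2400]);


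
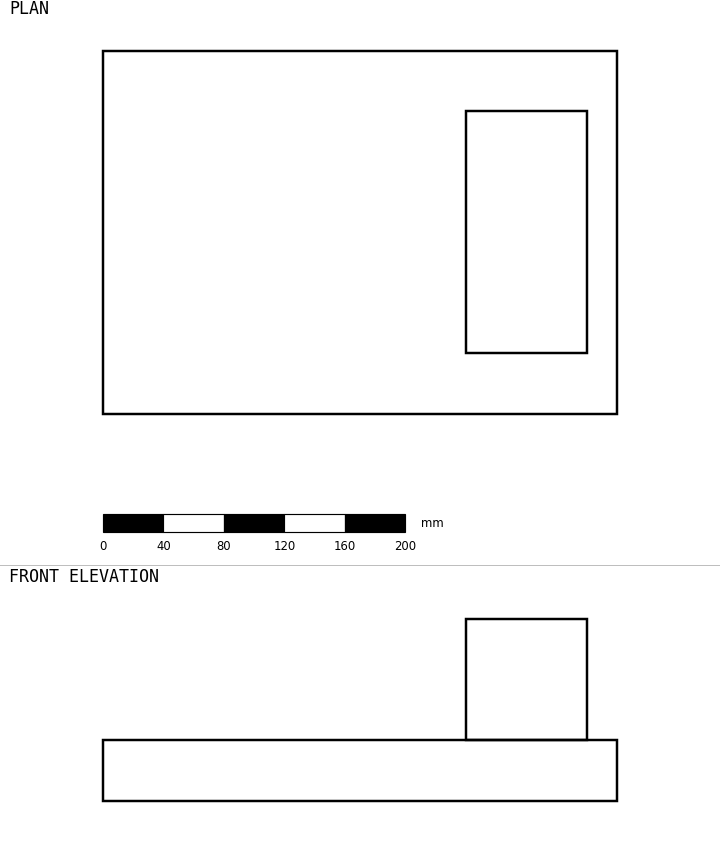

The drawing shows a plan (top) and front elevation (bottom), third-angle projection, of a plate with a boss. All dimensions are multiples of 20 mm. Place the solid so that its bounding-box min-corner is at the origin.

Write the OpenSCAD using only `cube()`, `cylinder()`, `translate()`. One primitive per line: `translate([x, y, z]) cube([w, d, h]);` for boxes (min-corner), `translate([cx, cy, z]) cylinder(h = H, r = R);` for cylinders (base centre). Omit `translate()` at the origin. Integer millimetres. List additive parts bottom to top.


cube([340, 240, 40]);
translate([240, 40, 40]) cube([80, 160, 80]);


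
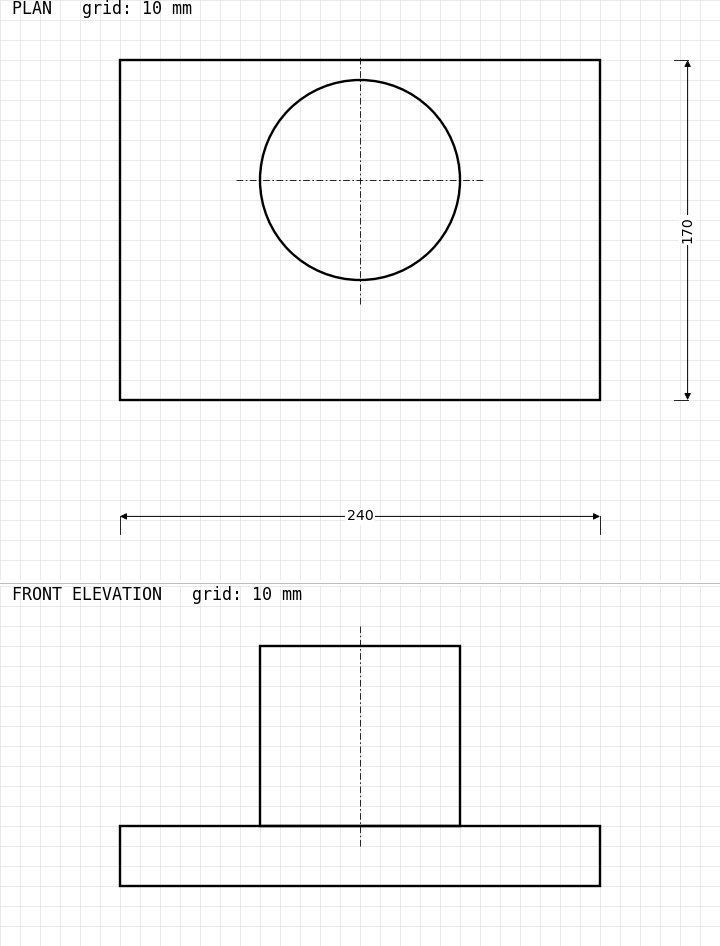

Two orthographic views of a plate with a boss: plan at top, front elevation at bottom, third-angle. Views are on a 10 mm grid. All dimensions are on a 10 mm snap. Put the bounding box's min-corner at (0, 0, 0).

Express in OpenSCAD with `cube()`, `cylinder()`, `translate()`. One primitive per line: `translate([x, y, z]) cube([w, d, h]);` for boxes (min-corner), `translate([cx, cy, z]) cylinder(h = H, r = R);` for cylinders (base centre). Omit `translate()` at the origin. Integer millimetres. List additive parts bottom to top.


cube([240, 170, 30]);
translate([120, 110, 30]) cylinder(h = 90, r = 50);
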